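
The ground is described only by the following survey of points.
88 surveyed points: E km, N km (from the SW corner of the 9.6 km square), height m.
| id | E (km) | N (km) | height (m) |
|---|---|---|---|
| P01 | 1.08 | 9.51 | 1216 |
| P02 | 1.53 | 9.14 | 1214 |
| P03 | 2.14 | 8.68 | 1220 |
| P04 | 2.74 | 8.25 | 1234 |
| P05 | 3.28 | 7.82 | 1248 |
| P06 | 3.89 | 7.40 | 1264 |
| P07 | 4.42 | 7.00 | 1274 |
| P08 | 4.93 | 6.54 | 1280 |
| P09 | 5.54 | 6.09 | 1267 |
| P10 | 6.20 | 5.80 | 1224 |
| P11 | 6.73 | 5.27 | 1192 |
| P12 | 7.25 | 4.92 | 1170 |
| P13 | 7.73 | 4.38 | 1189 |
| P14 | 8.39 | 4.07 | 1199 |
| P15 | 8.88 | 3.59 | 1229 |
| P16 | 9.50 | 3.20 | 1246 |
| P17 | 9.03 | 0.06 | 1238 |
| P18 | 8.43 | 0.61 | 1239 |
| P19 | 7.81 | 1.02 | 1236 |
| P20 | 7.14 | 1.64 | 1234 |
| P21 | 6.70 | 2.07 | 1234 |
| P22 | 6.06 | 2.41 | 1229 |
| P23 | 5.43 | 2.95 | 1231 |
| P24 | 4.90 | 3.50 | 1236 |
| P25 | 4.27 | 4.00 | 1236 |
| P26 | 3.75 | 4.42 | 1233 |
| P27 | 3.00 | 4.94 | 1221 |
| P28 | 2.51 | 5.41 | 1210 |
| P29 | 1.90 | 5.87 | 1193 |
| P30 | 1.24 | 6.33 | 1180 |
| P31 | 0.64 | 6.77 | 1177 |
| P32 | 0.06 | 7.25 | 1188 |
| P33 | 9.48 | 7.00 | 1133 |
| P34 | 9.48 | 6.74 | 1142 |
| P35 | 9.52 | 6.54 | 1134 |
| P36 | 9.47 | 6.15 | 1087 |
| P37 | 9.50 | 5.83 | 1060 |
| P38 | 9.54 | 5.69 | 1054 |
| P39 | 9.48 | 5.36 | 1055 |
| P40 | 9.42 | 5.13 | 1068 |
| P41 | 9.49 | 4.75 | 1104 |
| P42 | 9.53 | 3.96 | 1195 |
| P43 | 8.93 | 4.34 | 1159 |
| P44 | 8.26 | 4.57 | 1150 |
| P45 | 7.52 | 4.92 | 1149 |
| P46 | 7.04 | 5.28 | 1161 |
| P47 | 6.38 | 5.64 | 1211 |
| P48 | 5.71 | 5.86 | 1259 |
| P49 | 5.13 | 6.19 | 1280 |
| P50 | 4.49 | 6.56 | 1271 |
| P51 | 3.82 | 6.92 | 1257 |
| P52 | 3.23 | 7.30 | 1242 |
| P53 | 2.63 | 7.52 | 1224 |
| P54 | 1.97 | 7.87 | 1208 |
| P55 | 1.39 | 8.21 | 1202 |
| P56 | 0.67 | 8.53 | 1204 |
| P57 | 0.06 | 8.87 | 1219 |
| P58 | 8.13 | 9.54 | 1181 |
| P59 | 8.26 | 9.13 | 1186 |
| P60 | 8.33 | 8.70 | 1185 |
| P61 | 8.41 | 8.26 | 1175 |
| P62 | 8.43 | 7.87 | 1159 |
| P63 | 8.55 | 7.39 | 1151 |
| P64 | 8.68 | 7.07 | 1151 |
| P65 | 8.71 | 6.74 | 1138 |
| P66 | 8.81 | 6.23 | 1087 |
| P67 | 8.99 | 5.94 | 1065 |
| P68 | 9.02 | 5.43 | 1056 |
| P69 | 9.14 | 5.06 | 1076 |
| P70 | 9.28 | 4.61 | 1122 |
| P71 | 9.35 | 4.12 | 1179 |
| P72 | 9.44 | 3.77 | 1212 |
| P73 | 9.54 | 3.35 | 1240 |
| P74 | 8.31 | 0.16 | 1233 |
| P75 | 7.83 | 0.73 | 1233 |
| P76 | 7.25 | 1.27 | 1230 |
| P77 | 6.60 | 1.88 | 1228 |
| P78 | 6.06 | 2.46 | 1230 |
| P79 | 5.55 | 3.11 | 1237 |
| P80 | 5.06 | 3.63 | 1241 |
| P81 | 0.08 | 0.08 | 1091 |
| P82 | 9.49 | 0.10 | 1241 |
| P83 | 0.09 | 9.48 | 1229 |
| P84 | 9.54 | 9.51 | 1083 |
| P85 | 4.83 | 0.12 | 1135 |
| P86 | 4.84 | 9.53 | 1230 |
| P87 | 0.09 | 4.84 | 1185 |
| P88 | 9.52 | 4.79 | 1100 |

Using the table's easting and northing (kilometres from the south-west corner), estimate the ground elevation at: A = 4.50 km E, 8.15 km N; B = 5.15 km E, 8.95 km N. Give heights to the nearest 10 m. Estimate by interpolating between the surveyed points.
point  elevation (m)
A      1260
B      1240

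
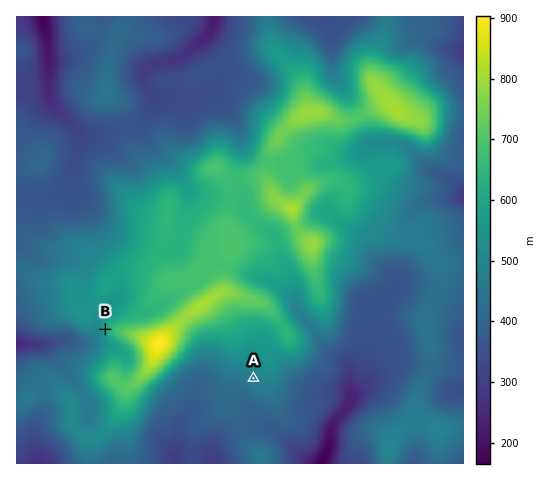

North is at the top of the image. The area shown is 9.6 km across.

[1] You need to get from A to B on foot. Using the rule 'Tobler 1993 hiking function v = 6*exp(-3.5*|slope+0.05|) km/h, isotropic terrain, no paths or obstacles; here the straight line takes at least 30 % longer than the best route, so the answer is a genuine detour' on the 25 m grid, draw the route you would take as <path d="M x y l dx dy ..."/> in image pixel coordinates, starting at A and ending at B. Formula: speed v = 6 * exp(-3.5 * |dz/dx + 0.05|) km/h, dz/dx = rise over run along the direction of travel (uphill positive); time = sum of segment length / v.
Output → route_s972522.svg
<path d="M253 378l-5-11-20-20-5-10-8-8-9-4-21 0-7-4-65 0-4 2-1 2-3 4"/>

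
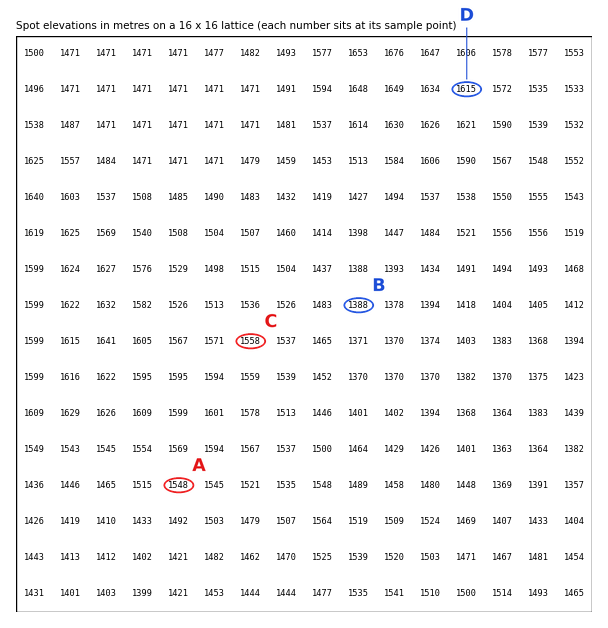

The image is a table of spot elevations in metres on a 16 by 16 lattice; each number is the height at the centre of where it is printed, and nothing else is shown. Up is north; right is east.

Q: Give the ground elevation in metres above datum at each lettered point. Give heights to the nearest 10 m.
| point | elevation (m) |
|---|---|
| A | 1550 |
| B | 1390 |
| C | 1560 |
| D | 1620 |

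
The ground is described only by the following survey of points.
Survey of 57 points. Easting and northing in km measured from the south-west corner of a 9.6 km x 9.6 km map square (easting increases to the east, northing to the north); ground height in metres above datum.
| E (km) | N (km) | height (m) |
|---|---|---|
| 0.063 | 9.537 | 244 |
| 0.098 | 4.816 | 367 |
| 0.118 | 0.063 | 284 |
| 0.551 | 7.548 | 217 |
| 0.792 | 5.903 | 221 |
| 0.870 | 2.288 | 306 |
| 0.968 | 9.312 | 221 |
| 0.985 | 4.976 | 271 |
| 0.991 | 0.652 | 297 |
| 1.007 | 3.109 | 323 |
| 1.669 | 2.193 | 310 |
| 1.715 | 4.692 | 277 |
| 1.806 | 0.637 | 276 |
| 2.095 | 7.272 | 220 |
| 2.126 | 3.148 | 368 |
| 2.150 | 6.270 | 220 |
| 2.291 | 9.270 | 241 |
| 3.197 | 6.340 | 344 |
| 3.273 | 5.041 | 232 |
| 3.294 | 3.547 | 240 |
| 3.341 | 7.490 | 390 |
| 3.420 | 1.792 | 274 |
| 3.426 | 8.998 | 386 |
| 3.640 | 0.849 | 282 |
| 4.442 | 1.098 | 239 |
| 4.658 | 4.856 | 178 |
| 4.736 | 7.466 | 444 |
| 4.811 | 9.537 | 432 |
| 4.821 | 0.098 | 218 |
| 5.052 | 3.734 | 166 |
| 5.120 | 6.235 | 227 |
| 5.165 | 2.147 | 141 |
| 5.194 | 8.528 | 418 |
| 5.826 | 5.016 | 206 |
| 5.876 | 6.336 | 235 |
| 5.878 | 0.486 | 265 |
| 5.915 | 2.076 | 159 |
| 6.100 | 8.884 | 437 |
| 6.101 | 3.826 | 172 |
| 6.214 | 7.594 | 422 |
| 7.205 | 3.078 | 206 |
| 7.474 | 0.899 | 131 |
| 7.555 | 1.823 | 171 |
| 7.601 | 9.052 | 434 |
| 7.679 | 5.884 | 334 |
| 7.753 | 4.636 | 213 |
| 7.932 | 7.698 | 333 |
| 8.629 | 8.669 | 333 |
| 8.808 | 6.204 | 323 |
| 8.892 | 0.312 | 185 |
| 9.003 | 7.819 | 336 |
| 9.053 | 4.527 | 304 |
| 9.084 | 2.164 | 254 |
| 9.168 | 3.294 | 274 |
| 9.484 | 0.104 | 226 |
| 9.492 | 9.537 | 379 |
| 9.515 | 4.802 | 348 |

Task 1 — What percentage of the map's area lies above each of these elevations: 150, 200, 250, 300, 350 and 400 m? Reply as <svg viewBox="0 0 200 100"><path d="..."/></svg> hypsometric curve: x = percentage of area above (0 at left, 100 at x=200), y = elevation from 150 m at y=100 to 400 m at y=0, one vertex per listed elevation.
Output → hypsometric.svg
<svg viewBox="0 0 200 100"><path d="M193 100l-22-20-55-20-46-20-36-20-15-20"/></svg>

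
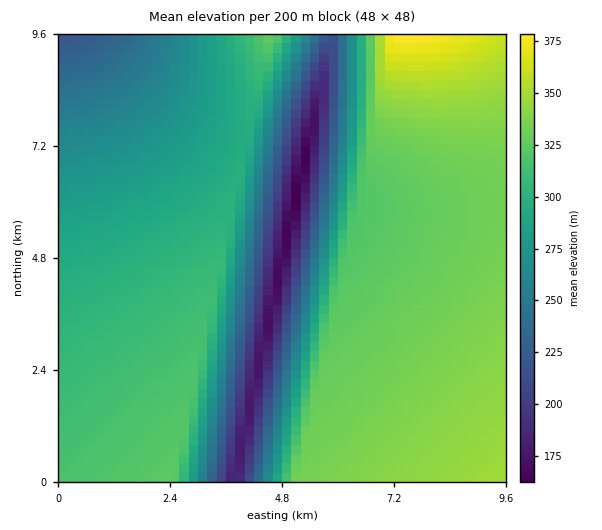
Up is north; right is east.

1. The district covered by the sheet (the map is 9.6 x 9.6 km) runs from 160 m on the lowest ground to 380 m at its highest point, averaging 295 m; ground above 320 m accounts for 35.8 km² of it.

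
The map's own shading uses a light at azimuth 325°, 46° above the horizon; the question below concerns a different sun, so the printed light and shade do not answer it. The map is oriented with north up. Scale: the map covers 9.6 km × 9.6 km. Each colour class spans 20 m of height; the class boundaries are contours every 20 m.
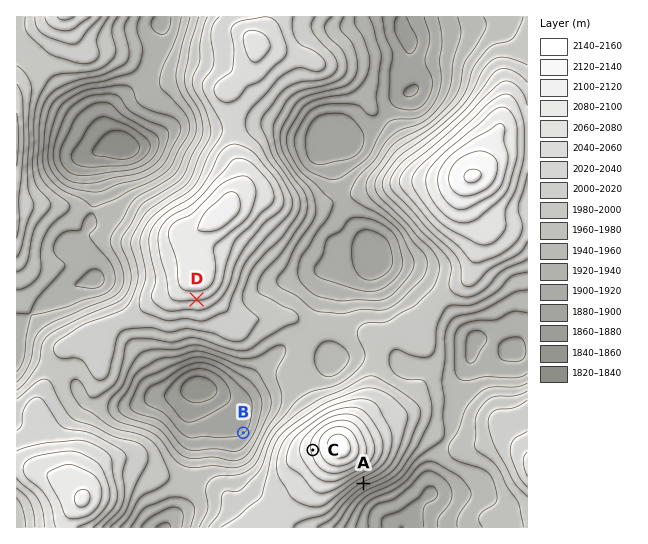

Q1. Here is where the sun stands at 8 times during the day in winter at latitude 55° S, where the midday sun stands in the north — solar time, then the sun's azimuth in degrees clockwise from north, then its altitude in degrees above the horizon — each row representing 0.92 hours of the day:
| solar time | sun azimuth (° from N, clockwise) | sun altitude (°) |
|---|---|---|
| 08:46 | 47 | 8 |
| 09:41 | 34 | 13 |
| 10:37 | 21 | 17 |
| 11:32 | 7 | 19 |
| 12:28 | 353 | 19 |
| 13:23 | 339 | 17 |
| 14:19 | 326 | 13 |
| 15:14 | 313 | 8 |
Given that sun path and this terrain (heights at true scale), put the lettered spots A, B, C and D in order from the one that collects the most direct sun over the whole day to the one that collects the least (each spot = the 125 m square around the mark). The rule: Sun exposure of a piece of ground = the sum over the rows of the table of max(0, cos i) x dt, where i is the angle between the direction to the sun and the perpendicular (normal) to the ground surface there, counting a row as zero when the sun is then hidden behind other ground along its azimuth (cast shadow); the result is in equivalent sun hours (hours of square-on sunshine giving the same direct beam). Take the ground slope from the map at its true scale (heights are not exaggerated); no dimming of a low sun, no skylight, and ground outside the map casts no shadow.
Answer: B > C > D > A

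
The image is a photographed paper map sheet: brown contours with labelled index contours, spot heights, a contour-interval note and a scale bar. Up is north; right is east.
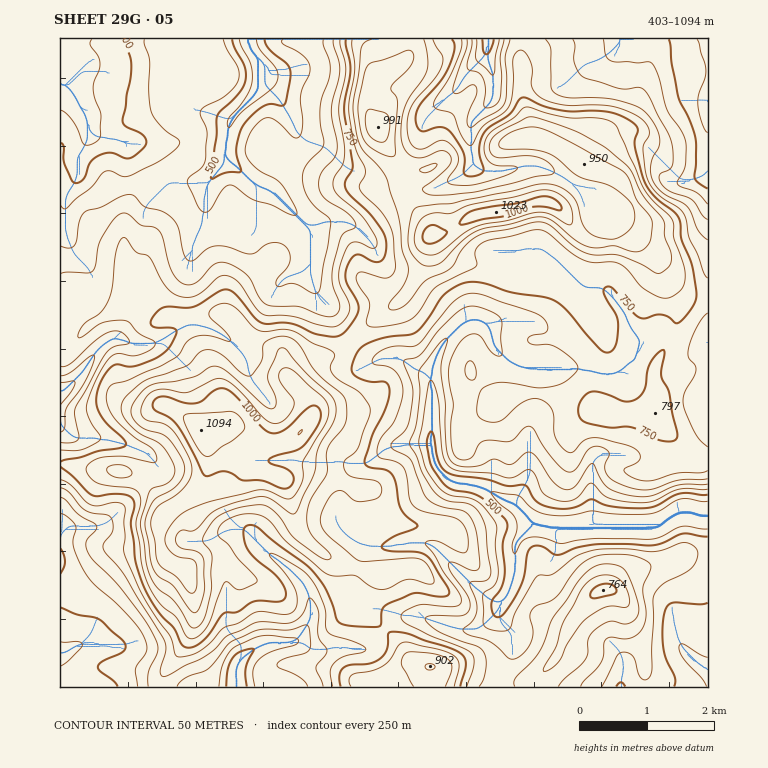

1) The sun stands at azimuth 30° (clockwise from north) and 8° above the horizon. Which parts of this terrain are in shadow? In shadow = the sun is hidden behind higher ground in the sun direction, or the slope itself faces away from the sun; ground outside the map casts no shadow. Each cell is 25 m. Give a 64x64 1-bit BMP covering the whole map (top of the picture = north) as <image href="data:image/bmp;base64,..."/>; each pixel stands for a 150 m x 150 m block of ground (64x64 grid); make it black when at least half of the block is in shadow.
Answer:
<image width="64" height="64" href="data:image/bmp;base64,Qk0+AgAAAAAAAD4AAAAoAAAAQAAAAEAAAAABAAEAAAAAAAACAAATCwAAEwsAAAIAAAAAAAAA////AAAAAAD/+fH4cAAAgP//8eAgAAAA///8wAAAAQD////wAAADgv////8AAAeA//z//gIADwD//P/wfwAPAP/4/+D/AA8A//gf4/4ADgD/+BPn/GAAAP/4B+NxwAAA//AP8COEAAD/wP/AAwAAAP/B/4AHDAAA/8P/AD4P//D/y/4ACA//+P+D/gAAD//+/4v+AAAf////wf4AAD/////4/gAH//////wIAAf///+D/gAAD//+Bwf+AgAPs9+AP/4DAA4z3+B//AAADnOf4P/4AAAOIA7g//AAAA4AAAA+4AQADgAAABgADgAOAAAAgAAOAA4AAADAAAwAHgAAAOAAAAA8AAAAsAAAA/4ACAAbgAAD/zgQAB/gwAP/8DgAD+GAA+//8AAGAQA4z//g8AAAADwP/8/wAAAAPv////AAAAN8////4AAAA/j////gAAAD8f///8AAAAPx////wAAAA/////+AAAAD//H/4AAAAAP/4P/AAAAAA//AP8AAAAAD/4ADgwAAAAf+AAAfAAAAP/44YH4AAAB9//z//AAAAHH/gP/gAAAAYf+Af8AAAAAB/wB/AAAD4AH/AAAAAAHgAf4AAAAAAAAA/AAAAAAAAYD8ADAAAAAAAHwAOAAAAAAcfAA4AAAAAB58ADgAAAAAH3wAOAAAAYAffAAQAAAAABg4ABAAAA=="/>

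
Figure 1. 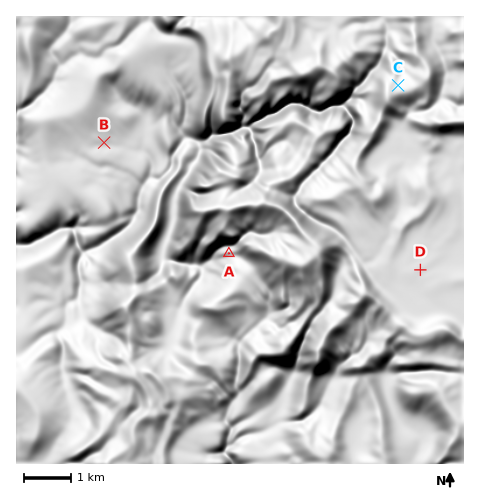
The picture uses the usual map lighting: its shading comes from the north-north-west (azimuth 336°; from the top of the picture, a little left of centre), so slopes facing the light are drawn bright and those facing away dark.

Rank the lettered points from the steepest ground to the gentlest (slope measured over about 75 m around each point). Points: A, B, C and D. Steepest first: A C B D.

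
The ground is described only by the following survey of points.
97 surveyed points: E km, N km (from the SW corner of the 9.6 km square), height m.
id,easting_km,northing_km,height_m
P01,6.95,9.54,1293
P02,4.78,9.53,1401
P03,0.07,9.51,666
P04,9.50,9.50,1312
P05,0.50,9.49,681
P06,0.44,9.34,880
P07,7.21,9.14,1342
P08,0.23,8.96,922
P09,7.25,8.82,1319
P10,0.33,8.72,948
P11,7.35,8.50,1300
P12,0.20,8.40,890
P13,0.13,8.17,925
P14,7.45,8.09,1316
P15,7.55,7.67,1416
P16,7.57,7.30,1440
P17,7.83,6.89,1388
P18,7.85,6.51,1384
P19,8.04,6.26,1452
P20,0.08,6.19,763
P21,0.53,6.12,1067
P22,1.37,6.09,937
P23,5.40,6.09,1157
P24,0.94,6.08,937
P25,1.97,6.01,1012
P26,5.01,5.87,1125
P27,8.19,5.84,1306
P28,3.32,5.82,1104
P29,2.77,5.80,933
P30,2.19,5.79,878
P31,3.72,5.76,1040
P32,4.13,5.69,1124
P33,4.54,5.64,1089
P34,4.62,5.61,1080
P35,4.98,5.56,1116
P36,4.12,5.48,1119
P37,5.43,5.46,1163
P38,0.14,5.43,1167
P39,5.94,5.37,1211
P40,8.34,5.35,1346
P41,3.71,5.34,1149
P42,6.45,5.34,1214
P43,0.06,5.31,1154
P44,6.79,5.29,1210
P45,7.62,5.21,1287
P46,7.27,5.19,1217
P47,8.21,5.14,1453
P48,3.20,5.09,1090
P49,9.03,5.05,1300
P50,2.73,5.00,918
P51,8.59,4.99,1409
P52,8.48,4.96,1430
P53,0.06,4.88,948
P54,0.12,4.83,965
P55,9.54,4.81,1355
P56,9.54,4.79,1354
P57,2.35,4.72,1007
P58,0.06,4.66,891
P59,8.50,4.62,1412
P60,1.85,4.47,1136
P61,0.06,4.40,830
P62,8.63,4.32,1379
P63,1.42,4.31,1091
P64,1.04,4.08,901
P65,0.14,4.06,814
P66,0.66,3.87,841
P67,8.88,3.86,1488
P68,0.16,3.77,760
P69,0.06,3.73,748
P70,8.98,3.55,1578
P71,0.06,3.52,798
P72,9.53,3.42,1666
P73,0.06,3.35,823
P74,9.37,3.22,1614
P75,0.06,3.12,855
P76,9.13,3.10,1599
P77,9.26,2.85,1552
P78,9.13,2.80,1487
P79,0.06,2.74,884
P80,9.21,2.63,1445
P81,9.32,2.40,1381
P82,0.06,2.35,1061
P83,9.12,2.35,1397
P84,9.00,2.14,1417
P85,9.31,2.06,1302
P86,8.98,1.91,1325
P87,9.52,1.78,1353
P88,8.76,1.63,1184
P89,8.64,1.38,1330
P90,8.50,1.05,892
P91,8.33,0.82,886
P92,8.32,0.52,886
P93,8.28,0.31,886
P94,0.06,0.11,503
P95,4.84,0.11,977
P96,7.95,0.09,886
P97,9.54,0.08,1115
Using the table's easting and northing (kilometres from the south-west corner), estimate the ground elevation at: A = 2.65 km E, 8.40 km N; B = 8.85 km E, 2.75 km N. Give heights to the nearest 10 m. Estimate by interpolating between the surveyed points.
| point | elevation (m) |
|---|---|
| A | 1020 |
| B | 1460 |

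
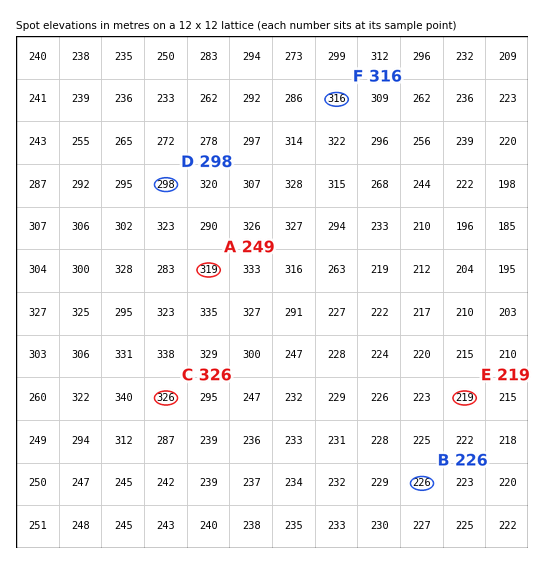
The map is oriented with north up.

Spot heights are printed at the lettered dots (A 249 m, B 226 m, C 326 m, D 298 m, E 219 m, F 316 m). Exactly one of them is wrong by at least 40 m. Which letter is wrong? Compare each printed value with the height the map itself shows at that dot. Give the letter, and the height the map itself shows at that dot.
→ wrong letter A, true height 319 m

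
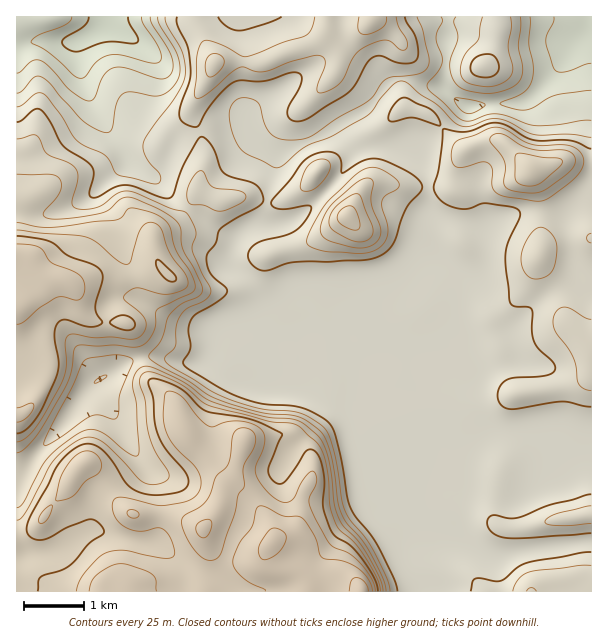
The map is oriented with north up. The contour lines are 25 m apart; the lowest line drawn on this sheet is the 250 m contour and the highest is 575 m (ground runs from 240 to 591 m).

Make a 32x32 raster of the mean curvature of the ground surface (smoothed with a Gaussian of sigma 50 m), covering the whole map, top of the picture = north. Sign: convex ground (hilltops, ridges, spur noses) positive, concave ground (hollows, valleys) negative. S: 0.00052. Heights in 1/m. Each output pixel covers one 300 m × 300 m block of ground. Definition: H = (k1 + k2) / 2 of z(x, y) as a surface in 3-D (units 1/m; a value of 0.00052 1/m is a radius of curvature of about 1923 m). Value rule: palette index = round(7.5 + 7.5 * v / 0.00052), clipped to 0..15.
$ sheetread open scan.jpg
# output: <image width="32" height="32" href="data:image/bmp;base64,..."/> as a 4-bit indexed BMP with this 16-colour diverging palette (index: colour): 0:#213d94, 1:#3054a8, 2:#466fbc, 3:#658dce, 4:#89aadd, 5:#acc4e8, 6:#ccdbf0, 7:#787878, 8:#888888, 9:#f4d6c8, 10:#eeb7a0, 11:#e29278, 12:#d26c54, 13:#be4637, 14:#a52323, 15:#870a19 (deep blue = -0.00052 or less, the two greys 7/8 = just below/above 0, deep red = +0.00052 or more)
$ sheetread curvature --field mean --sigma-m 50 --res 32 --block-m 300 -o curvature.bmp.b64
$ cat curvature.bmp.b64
<image width="32" height="32" href="data:image/bmp;base64,Qk12AgAAAAAAAHYAAAAoAAAAIAAAACAAAAABAAQAAAAAAAACAAATCwAAEwsAABAAAAAAAAAAlD0hAKhUMAC8b0YAzo1lAN2qiQDoxKwA8NvMAHh4eACIiIgAyNb0AKC37gB4kuIAVGzSADdGvgAjI6UAGQqHAHh4yJl2hmZnhq80d3mI2YhnZZuoZXeKiHnsBoiHVXiaVmZmRFa2aqen5Sd3dmZDI4xmVYdq5le7qHFnd3e7u5c/hmr7qZppeIoFd3d3lmm9GshpZWR6ekjKB3d4d4dlRjbbiWM0iaQ2+hd4d3eYd3dSr/g1epa3Vfcnd3d3iHd3oBmTR7x2/YvkV3iHd3d3d/YEdFjMjf3PZGiIh3d2ZmavM3dX34YAATZ3iHiHe5dobLJFn/oSRnd4d4h3d3u6mnjkUkkAR3d3eHeHd3d2VFl5kmVleGeHd4h3d3d3h3iJd2jL+nVXd3d3d3d3d4Z5mbdqeaZiNXd4h3d4iHeIaKeJi3VHvMmHd3d3d4h3eIZ2eLupef9EZ2VmZnd4d2eYZ5pmdmvFJXy4dkRWd3hny1fcqYdthHdoiam/lXeoZ6tqMVm4jrdXRVNu/XZ3dmWIWIdRK/o3jLeYCPc3VpdTNVeKtzVxO5m4a8Cdm4mmndlVeLuVNli1VlX7K6ZWljj91pd2hnpnpmdkWGRGZet+y/iKdmaIh5Z3d1SKhlir/RJFe4dYh4t1Z4yVRKrOIFJHZ1x2aZdctEVXyXZcgxMzR5hrdIuoJvlZUn2WRFKe7HVna2WKgwfunNlYlWvGbsp2Z1QkZjFqplaKmYhfg0aYVWeryGZp63V2ZXpex2Z4vGeH"/>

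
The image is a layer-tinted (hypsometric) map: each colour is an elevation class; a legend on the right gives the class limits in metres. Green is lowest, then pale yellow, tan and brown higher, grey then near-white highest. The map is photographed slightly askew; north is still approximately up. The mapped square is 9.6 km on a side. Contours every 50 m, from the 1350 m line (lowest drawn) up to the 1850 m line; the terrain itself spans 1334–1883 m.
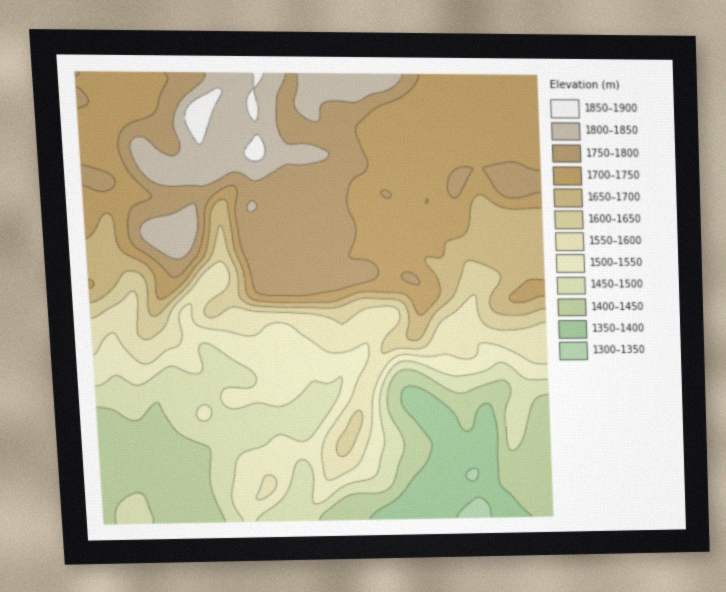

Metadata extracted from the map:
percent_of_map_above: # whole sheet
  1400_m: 95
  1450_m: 84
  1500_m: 73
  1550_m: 62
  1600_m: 54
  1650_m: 49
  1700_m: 42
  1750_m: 23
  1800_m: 8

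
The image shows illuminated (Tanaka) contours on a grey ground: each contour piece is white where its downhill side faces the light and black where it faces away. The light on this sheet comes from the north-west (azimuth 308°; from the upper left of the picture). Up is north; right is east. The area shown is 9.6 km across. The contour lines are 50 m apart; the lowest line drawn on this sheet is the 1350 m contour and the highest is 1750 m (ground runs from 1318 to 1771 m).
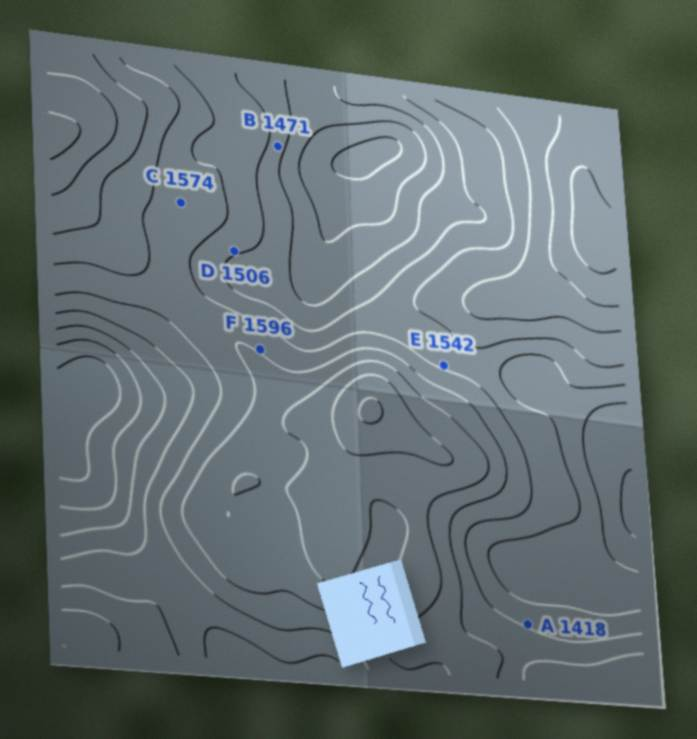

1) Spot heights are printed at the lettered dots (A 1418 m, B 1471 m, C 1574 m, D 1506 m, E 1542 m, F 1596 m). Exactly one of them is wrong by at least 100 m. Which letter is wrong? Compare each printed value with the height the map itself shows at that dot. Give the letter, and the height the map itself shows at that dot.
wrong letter A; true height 1543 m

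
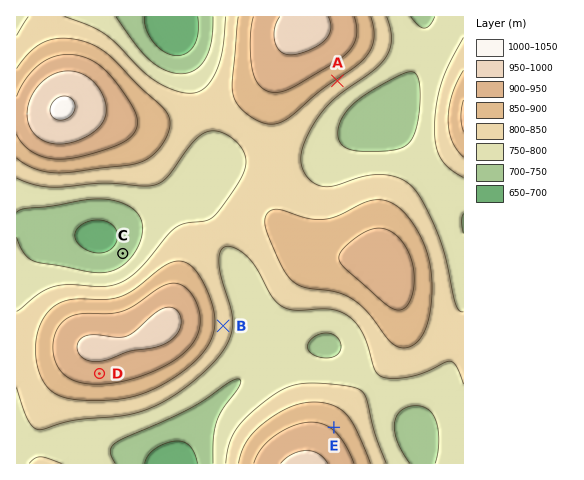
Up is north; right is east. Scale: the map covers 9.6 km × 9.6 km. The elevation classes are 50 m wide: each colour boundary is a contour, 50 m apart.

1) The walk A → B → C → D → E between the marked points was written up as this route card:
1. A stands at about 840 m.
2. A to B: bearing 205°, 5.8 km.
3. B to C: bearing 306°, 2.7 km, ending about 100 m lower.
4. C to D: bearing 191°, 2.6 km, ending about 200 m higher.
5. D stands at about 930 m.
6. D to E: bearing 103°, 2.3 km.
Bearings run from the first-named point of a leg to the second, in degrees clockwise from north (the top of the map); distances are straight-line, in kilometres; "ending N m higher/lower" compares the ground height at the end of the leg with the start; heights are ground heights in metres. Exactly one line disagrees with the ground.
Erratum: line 6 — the distance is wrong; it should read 5.2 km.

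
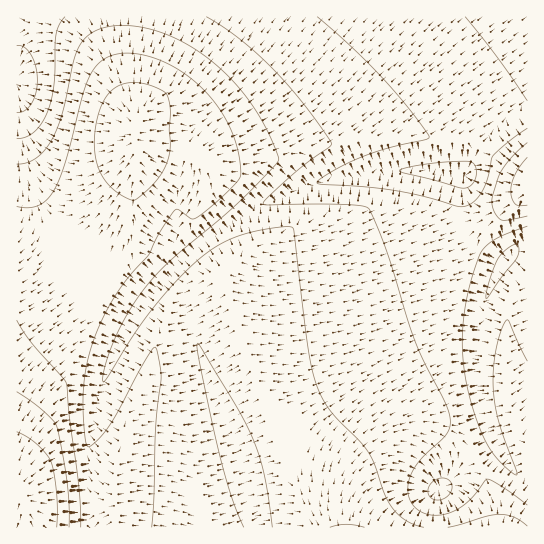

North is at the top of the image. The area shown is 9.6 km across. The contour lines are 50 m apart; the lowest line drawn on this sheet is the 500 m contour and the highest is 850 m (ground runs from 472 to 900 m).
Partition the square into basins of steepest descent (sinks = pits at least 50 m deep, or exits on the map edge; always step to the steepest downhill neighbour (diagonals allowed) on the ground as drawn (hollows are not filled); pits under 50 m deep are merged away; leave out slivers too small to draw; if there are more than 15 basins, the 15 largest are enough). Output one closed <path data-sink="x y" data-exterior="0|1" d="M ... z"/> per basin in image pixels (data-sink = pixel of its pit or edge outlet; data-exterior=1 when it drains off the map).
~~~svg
<path data-sink="463 177" data-exterior="0" d="M430 136l-55 0-33 4-47 11-34 10-26 4-25-1-27-16-33-3-12-2-3-3 0 29-4 14-32 54-15 18-22 22-21 16-25 14 0 220 301 1-22-43-40-104-22-63-10-47 4 0 28 8 43 0 43-8 56-18 70-26 35-18 26-18 0-13-2-2-19-9-26-22-11-4z"/><path data-sink="505 261" data-exterior="0" d="M527 192l-25 17-35 18-70 26-56 18-43 8-43 0-28-8-4 0 10 47 22 63 44 113 13 27 6 7 19-1-2-12 1-25 4-13 9-16 25-22 13-7 26-7 26 2 18 8 15 20 21 38 6 18-2 16 31 0z"/><path data-sink="527 17" data-exterior="1" d="M527 16l-404 0 1 50 4 25 8 27-1 21 3 4 12 2 33 3 27 16 25 1 26-4 34-10 47-11 33-4 55 0 48 8 29 23 20 10z"/><path data-sink="18 83" data-exterior="0" d="M122 16l-106 1 1 290 38-24 29-28 28-38 19-34 4-14 1-51-11-41z"/>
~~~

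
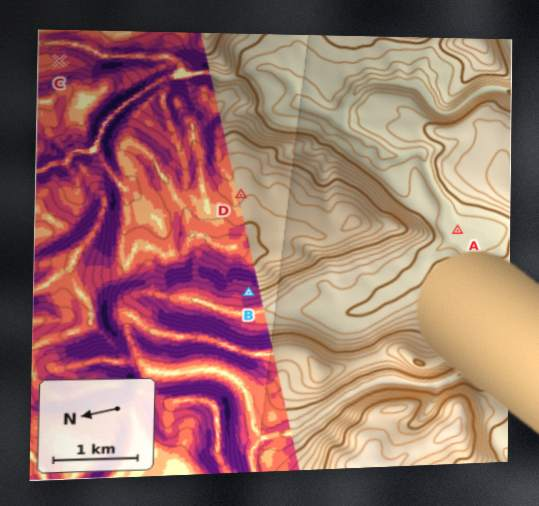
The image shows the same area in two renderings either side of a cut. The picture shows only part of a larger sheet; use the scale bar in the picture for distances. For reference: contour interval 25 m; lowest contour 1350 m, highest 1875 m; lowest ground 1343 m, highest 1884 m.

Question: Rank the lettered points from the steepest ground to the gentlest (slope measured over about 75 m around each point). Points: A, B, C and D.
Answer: B C D A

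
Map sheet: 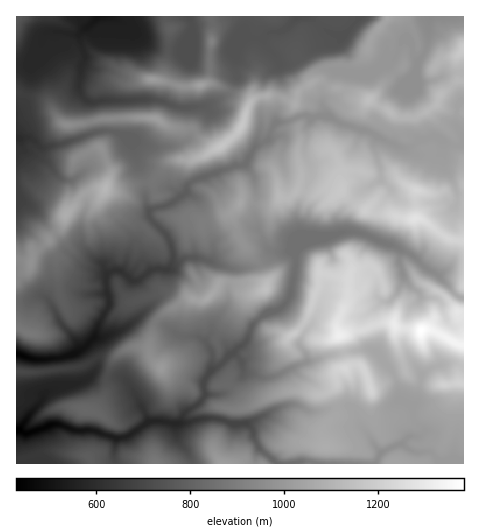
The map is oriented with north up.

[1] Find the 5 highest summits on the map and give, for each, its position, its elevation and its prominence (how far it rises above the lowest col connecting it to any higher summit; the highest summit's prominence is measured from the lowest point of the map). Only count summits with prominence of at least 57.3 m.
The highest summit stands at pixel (421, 330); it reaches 1382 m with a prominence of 953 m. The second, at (339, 336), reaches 1322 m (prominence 82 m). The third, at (414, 218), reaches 1278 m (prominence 213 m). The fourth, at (344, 368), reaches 1232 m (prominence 112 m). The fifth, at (242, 126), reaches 1178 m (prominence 150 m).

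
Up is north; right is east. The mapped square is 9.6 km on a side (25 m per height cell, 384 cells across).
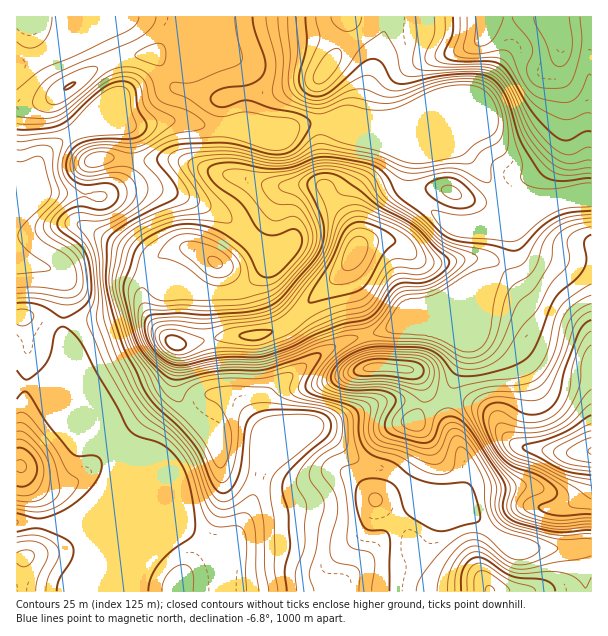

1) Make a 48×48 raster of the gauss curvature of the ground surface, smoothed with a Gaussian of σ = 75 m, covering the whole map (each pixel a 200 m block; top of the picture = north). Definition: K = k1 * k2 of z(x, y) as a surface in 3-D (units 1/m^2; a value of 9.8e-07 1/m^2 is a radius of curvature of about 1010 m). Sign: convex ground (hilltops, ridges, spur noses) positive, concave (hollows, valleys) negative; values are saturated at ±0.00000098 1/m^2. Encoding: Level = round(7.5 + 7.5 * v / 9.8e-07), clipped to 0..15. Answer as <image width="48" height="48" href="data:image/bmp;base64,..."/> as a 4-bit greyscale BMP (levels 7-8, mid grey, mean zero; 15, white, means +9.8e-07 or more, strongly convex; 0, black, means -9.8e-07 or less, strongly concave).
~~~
<image width="48" height="48" href="data:image/bmp;base64,Qk32BAAAAAAAAHYAAAAoAAAAMAAAADAAAAABAAQAAAAAAIAEAAATCwAAEwsAABAAAAAAAAAAAAAAABEREQAiIiIAMzMzAERERABVVVUAZmZmAHd3dwCIiIgAmZmZAKqqqgC7u7sAzMzMAN3d3QDu7u4A////AHeIiIiHd4iHd4iId3eIeIh3d3iahHh3d3d4h3iHd4iHeHd4iId4iHd3d3m6dnd3d4iHd3iHd3iHeIeIeHd3h3d3d3ionKd3d5qHd3iHd3d3eIh3eHd4h3iHd3d2malWeIh3d3iId3h3eIh4eIeHh3eId3dld5hUe2R4d4iIiIiHZ4h3d3d3d3d4iHdzJoiIiHVnd3iIiIiGZ3d3d3iHeId4iHiFfcqpdYiHd3d4iIiHeHd4d4iIiYiId4h2i8l3d5h3d3d4iIiHiXd3h3h3iYd3d4iJc1iHZ5l3d3d4iIiImXd3d3iHd3d3d3eZUWqGZ7qHd3d4iIiXiHd3d4mId3iHd3iHZneKmKl3iHd3iImGiHiHh3iGVXiHZoqHv5R6mYh3iHd3eJh2iYiIiIhmZ4eId7uIu3V4iXeIeId3d4d3iHiYiJuHeKmsp6hoZoiId2eIiIh3d3d3d2eYiL2Xd4m6ZVNpeJmYdmeIiIiHd4d4d3d3d4mGVXdUZjRql3iId2eIh4h3eIZ5h3d3VVZ3Z6hTVlZoh3d4d3eHd3d3dyBqmIdndlR8uHd4ZVd3eId3d3d3d3d4dRNomYZWmHZ//4bPtUZ3eIh3iIh3iHd2Z8+mZ3iHdnZHzrecpnmXd4iIiXiIiId1ff+ERXvIh4hUM2h2VYmod3iIeHeId3d3nvtlR5qnqWd5MHp2Z3iId4d3eJh3dmd3Z5h3eIdkd2d3dGmHd4iId3d3iLl2ZVZ2JId4h4iHVnd3mnmId3h3d3d3eIh3iGaHSJd4d5iJd3d4morXV3d3eHd3d3d4q4iZaIeHZmZ5iId4iHZ4dniHeHd3d4eImoeHd4iHmXabh3Z4iHVruHeHd4d3h4iIqXZ3iHd4u4eIiYZpmHaKl2Rnd3d3h3d4mGZ4mHiHmHaHi7h6uHaaZVVodmeIiHZndUV4iIqoh3d3i7h6uWe6erl3iXeIiHZpt0V4iIiHZ3d4iZZHqYmneqh3iIeJmId4qXmHd3d2Z4d3eIZFd3d1V3d3eHdmeIiXRJyXd3h2Z4d3d3dWVXmHaKl2d3d2eIiYMnuXd4iHeHd4dIp3dol2erl2d3d3iXh2Z3h3eIh4mYZWU7+oiXVVeqd3d3dneHh2n/hFZ3d4mpdmd4qYiHeJh2V4h3d4hniWbf1TR4h3iIec2UR4dmiIh4iId3eJhmiEE3d4h3d4dmeJuUR4h3eIiId3ZXiIh4d1R3ebllZ3Z3h4mVV4h3d4iHeKhniIh4eIZ4iIdmeHZ4h3mUR4d3d3iIiJp3d3d3aKiIiHeId3mXd3Z2V5h3Z3iIiKp3d3d3eKmIrKiJh3iHd2V8t3d3h4mYi9l4iId3d4mnepdnh3eHd3aNyHd3iGeavKd5mId3d3iGRWZneId4iIeJmHd3iGVnh1Noh4eHd4h3dniHiIiIiIh3iHd3d3Z4mEJXd4h3d3iId3iHd4iIeId3d3d3d3d3m4Z4h4h4h3eHeIh3d3d3d3d3d3h3d4iIeId4iIh4iHeHeIh3d4h3d3eIiIh3iHiId4d3iHiA=="/>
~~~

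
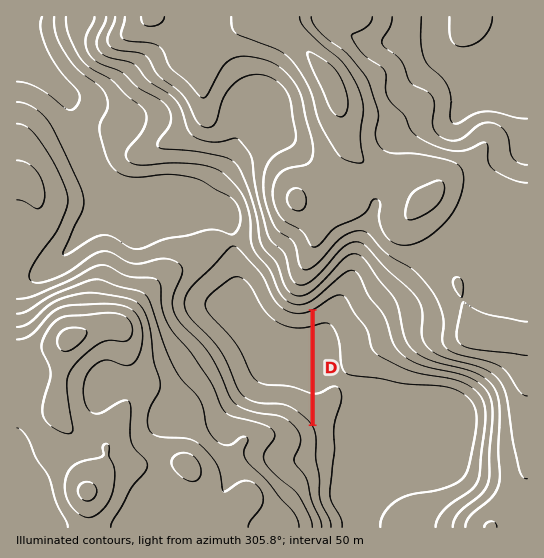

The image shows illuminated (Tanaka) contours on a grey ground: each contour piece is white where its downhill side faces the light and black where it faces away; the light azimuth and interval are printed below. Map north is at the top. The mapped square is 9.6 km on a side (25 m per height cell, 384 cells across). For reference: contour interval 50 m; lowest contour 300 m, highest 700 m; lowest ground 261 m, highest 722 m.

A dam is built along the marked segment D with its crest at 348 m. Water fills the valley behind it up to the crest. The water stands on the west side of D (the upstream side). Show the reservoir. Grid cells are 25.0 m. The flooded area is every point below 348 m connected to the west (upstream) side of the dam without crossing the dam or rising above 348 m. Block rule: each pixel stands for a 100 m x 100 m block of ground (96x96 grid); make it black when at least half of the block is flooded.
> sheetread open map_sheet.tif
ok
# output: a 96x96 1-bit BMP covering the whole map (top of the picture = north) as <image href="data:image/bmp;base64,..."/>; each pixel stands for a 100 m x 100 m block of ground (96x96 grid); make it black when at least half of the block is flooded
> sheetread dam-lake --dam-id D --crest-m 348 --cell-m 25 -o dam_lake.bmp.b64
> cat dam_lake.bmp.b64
<image width="96" height="96" href="data:image/bmp;base64,Qk2+BAAAAAAAAD4AAAAoAAAAYAAAAGAAAAABAAEAAAAAAIAEAAATCwAAEwsAAAIAAAAAAAAA////AAAAAAAAAAAAAAAAAAAAAAAAAAAAAAAAAAAAAAAAAAAAAAAAAAAAAAAAAAAAAAAAAAAAAAAAAAAAAAAAAAAAAAAAAAAAAAAAAAAAAAAAAAAAAAAAAAAAAAAAAAAAAAAAAAAAAAAAAAAAAAAAAAAAAAAAAAAAAAAAAAAAAAAAAAAAAAAAAAAAAAAAAAAAAAAAAAAAAAAAAAAAAAAAAAAAAAAAAAAAAAAAAAAAAAAAAAAAAAAAAAAAAAAAAAAAAAAAAAAAAAAAAAAAAAAAAAAAAAAAAAAAAAAAAAAAAAAAAAAAAAAAAAAAAAAAAAAAAAAAAAAAAAAAAAAAAAAAAAAAAAAAAAAAAAAGAAAAAAAAAAAAAAAOAAAAAAAAAAAAAAP+AAAAAAAAAAAAAB/+AAAAAAAAAAAAAD/+AAAAAAAAAAAAAH/+AAAAAAAAAAAAAH/+AAAAAAAAAAAAAH/+AAAAAAAAAAAAAP/+AAAAAAAAAAAAAP/+AAAAAAAAAAAAAf/+AAAAAAAAAAAAAf/+AAAAAAAAAAAAA//+AAAAAAAAAAAAB//+AAAAAAAAAAAAB//+AAAAAAAAAAAAD//+AAAAAAAAAAAAH//+AAAAAAAAAAAAP//+AAAAAAAAAAAAf//+AAAAAAAAAAAA///gAAAAAAAAAAAA///AAAAAAAAAAAAA//+AAAAAAAAAAAAA//8AAAAAAAAAAAAA//4AAAAAAAAAAAAAf/4AAAAAAAAAAAAAP/4AAAAAAAAAAAAAH/wAAAAAAAAAAAAAD/gAAAAAAAAAAAAAB/AAAAAAAAAAAAAAA+AAAAAAAAAAAAAAAcAAAAAAAAAAAAAAAAAAAAAAAAAAAAAAAAAAAAAAAAAAAAAAAAAAAAAAAAAAAAAAAAAAAAAAAAAAAAAAAAAAAAAAAAAAAAAAAAAAAAAAAAAAAAAAAAAAAAAAAAAAAAAAAAAAAAAAAAAAAAAAAAAAAAAAAAAAAAAAAAAAAAAAAAAAAAAAAAAAAAAAAAAAAAAAAAAAAAAAAAAAAAAAAAAAAAAAAAAAAAAAAAAAAAAAAAAAAAAAAAAAAAAAAAAAAAAAAAAAAAAAAAAAAAAAAAAAAAAAAAAAAAAAAAAAAAAAAAAAAAAAAAAAAAAAAAAAAAAAAAAAAAAAAAAAAAAAAAAAAAAAAAAAAAAAAAAAAAAAAAAAAAAAAAAAAAAAAAAAAAAAAAAAAAAAAAAAAAAAAAAAAAAAAAAAAAAAAAAAAAAAAAAAAAAAAAAAAAAAAAAAAAAAAAAAAAAAAAAAAAAAAAAAAAAAAAAAAAAAAAAAAAAAAAAAAAAAAAAAAAAAAAAAAAAAAAAAAAAAAAAAAAAAAAAAAAAAAAAAAAAAAAAAAAAAAAAAAAAAAAAAAAAAAAAAAAAAAAAAAAAAAAAAAAAAAAAAAAAAAAAAAAAAAAAAAAAAAAAAAAAAAAAAAAAAAAAAAAAAAAAAAAAAAAAAAAAAAAAAAAAAAAAAAAAAAAAAAAAAAAAAAAAAAAAAAAAAAAAAAAAAAAAAAAAAAAA="/>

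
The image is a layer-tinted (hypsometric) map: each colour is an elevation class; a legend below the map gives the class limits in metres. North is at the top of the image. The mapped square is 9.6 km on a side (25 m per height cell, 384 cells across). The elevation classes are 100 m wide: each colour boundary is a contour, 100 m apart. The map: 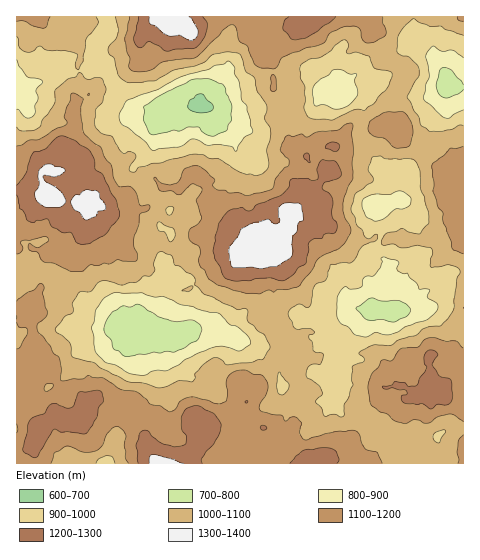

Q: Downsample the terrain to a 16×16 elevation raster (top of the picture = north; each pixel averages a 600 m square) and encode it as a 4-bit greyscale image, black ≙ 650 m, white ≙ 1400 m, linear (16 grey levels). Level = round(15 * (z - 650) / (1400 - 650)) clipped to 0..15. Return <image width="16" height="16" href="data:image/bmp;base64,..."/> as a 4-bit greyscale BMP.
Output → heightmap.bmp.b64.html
<image width="16" height="16" href="data:image/bmp;base64,Qk32AAAAAAAAAHYAAAAoAAAAEAAAABAAAAABAAQAAAAAAIAAAAATCwAAEwsAABAAAAAAAAAAAAAAABEREQAiIiIAMzMzAERERABVVVUAZmZmAHd3dwCIiIgAmZmZAKqqqgC7u7sAzMzMAN3d3QDu7u4A////ALmYvMqru5iIu8mqyqmIiZiquoiZqHabu6mFRWeIdoq6mFMiNWh2ZomoYzRWiHUzR4iHdoq6hlRWmqmHnO24Zniry5ec3cpmec3bmJqsymV6zcl4mHm7h4qbp1RVaaqJiFiGMhNodol1V4dkJHhkZ2Nmd6mGmYZ3ZIh3vcmruZhn"/>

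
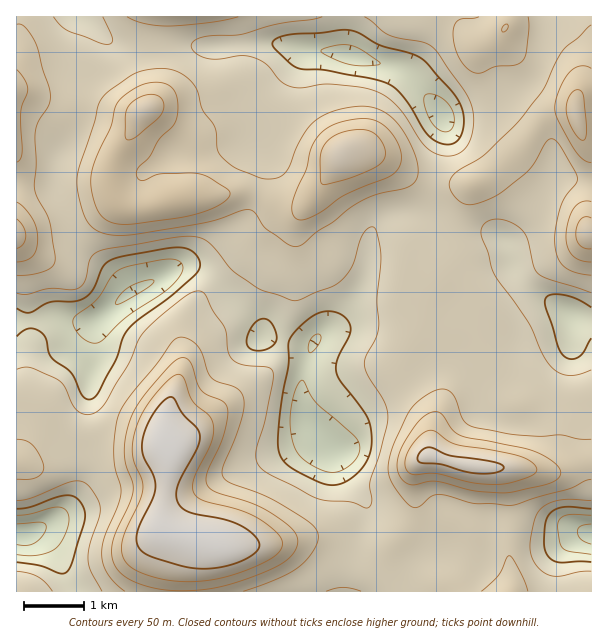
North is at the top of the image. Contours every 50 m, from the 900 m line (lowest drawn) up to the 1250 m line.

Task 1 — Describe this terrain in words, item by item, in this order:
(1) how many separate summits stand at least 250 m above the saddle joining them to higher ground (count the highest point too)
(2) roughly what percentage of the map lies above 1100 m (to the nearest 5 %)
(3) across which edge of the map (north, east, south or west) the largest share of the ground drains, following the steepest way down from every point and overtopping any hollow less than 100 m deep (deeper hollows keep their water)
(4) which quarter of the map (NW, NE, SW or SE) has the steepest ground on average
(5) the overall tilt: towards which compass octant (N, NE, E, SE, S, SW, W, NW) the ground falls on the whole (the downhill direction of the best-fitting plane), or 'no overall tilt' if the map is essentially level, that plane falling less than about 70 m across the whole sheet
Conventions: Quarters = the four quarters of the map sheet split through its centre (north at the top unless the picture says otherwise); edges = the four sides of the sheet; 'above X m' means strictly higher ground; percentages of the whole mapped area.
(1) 1 summit rises at least 250 m above its surroundings.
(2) About 30 % of the map lies above 1100 m.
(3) Drainage is mainly to the west: more ground falls towards that edge than towards any other.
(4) Slopes are steepest in the south-west quarter.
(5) There is no overall tilt: the best-fitting plane is nearly level.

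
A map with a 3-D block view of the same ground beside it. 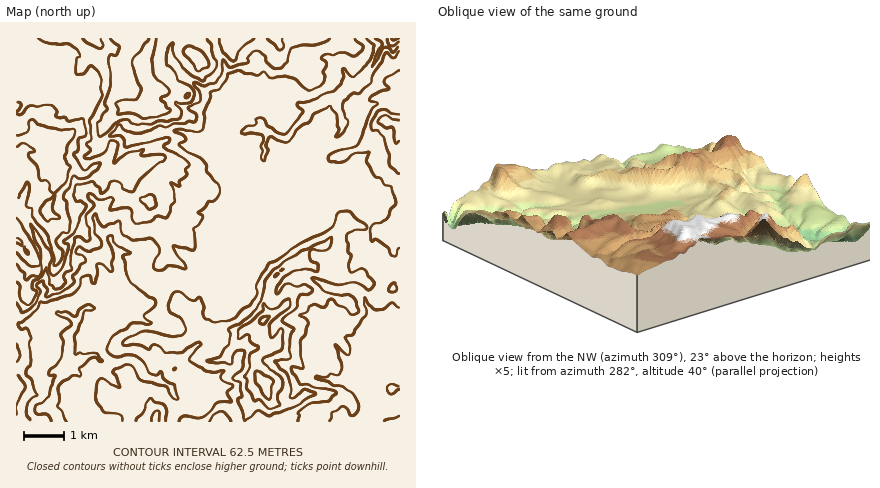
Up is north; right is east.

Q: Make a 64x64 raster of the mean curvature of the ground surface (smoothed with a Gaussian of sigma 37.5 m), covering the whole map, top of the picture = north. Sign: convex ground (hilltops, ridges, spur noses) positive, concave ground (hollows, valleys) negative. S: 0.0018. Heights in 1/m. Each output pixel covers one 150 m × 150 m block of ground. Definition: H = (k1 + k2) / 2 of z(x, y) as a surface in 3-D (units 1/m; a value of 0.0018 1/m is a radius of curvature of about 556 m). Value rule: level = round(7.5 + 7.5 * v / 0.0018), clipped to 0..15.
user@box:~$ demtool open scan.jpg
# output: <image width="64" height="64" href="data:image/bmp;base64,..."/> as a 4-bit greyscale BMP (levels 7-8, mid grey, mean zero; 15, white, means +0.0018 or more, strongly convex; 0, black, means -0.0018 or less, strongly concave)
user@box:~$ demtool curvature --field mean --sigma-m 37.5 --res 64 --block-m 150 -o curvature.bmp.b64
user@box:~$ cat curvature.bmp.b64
<image width="64" height="64" href="data:image/bmp;base64,Qk12CAAAAAAAAHYAAAAoAAAAQAAAAEAAAAABAAQAAAAAAAAIAAATCwAAEwsAABAAAAAAAAAAAAAAABEREQAiIiIAMzMzAERERABVVVUAZmZmAHd3dwCIiIgAmZmZAKqqqgC7u7sAzMzMAN3d3QDu7u4A////ALqq30OHiYZmZnm5z0V966mHdmmURGRXmGVnhndkZmRDxjJnBpmXeIh3d1Wvh1dmaJh4VdZHk0NFnMlWWbiJqri4ZBHKmoZnmYiGZ3u3dUVnmZg3+yft3ZQiM3dHuGZmhqd3kyeqdoiZmHeIhnZmdWiak3xbO/ho/WV4pVynd2iWmJzaCrpXiIiHaImphlmnV6dJxFiOpVQt//2723dnaKbKhZkN2kaIiYV4iYmlaJlVZFUpx42Wizjoebt2dndp2dqFajO8R5iZVomIZDVleYVGZjNqzryYZHNmM1Zml3iop3ZosVtImoR5mXNFW6ZXt1Wu/snJrKhxIiVVZWmWdoejRnZ6RXmKSru7Y7o82VNodhAibLeJhRfFqW2Find3d6eXd4ZlZ6pXVacmqjmrhWibe1NbplMBnGeju2WYd3eJuIh3mUlDZCNBEVe6MjN7/t69RI+QA2vHaUfHSYd3d3m4h3eKSZlUrNqHaLV5qCTXM49SSNzaymV3W7Vqd3eGebdVd4pHl4iIrLmJdqu7kkRVStYzSa6nZXeKc6h3eIZ6t3mImUeYl3d63KiKqIipWFZU53u4S6ZVh6lHp2aJdnqbh4l3OJiqmIh4q7qHdnvNt0N/Rps51lZ4pkt1d4h1iVl0d3h0mGh4ZmipiHd1SZaM27/aiyX8xmmEiVp3aJaYMzZnmbZYdmZmiFEiJEWNdXV1ZX3uQCKKl0aoWYdVdlWKRnV3V1mXiHd1WruYd8tlhlRXR8/5MBRWaJhZl3R3WC5lZVZ5Znd3ZmeIeJmJyIZ3dlhUWK/4eIV5hljtVndKLNgVVWd3Z2d3ZlVVaKt3qGeHZnOeIv+VVoh4e+QnuUk981xDV3doeHl3d2Vnm3Wod4h2dU9SjJJXl3ndw1mpWE/9D8Z3dXhoaId4iIiIZZd3iHdkL4J62rupl2MgqZmqDIAH77mEqlhYh4mZiIdnl3d3d2dcwllr+VI1Q1nIdrldYwrbykKqV2WJqGZnh2mHh3d3d2j2FWZhFqq6qpiGhyl/BsI0Y3s5k3uViHZmineHd3d2Zd+EEBW7iIeJeHeGOY9V+Z6VtjyjnFeZh3ioaHeHd3ZlbPt5nbdnh2iHd2gpv3D8VmuCilKsOZmYmoZ4d4d3d3dkn/2op2aIZ4d3azz8MN9kmCebV8c3mImXZod3h3d3d2RGymVVd2h3dnd5T8oC/9QEh6ojNHVmimRYh3d3d3eIdkVbuImHh4d3hqerpgzkyQuJxEmKh2eXR6p3eId3d4h3Z2ac3aZod4h3h8qQLaAxDbyQanl3aJWMuGZ3d3d3iHd3hkV851ZmiGiXqWB69fhvgARamHeJZrqWZnd3eHd3d3eIdTS8ZWZ4mZi4Bpx25ojAuDeYd3dYp2Z3d3d3h3eHd3iIdEqoioiXmKUZuXy5ljHmdZmodXl1a6h3d3d3d4h3d4iGWbuYZ3d7kHrarGmjIfl2aKuVqGeqh2eId3d3iHeIiHZpmnZndXs4aMtcVPywXJdmWKunaYN3d3eHd4d5iIh3d3iHZndmineWm3ajqqMFqYeq2VeIVqd4d3eHd3mZh3d3d3d3d2dohJd3xVVpC9NnV6m5mIValZmIiHd3eImXd3d3d3d3d2qVaWiqVTFX9kmZVph5Z7lnuYd4iHd3iId3d3d3d3d3e6ZYh5uyRUjIJulEZpZ5dYqIiIiJd3eJd4d3d3d3eGdppVeWesGrWJl4vnVmZoiJqnZnd3iGh3iHiHd3d3d4Z4mFWZidlNvJWNlI11ZoeIZVd2d3d3eYd4d3eHd3d3iHW4V3u6udk82Da2WflFZ4irl2d4iId3d3iId5iYh3d5p8hJuneUtxnOcbtkn+t6upl3d4iIh2iId3h3qYiGeIiJuGxlWIdDQTv1HchGvsyHdmd3iHiHWIeHeIWaqYdmZle4NHh4qFraAO8jrdcSN1RWeImYiIhJmJl3hWmZmZdXablqmHindQIQv6Q0jf2CR4dndkiYmEu2jJd4RYh3iGZqqrianO/EvFcFsAAAJt7GNXd4hHq8SSILuYeWN4Z6ZlqUZ8yqat3VH3AHnHYgAAR6h4iZVFRTnUHJmHmEl2uVhKRrtldVa7Mf9QuZd2akh7pnd4iXlnqZsjmKiHF4ZdrJxZyFVWZokgj9Ulipl5rn2nd3eJh1eIibIZurZGhkn/2TWpdod2euCHrcqs3t7smoVneIdomIeIrDes1EtmRrtDpoeZmIhoxAaJu7uJqFEAV2h3domId4iFMDfg24pjZDmHd3d1aYesDrqnenZlCum4dneIeIh4iGaaMEK6mbhVmmZ3dWdYhp4IlmVZl4l7/6RVd4h3d3iHWJmHUhvGqruGiHd3iWeGrSWmdlequpj6Imdmd3d3eHZnqYm5MFWoVViJh4iJd4acRLdmerp2alBMiVZmd3Z3VWi6mJqCMWaKq3iIiIh1d5pFtnaMlmiwCue4lFVWhIdmaamZnIWwa5iJd4iIiIdmqTWmh5xka0GM2LlzVHiTqYiZh3d4GdkEyXh3iHmHiFamSZaJi3d3GKir3Qi4vWfLiamYm2RJvZCNmnh3iYiIdmZbd3mrd4M5iLyYDed1KIyFiFRVSWiaog9qiHiIeIioV2hoh3y2g3u8yXBu1WVYaqU0WHWHd4m6DyeImYeImVSKpVZnaseEeLl5ccjXR3Rp5WZ4iIaKq95zAGZmVWZlaphnmHdWqHZYdFY2hn6pmbp3yZqrqIh1UjL6"/>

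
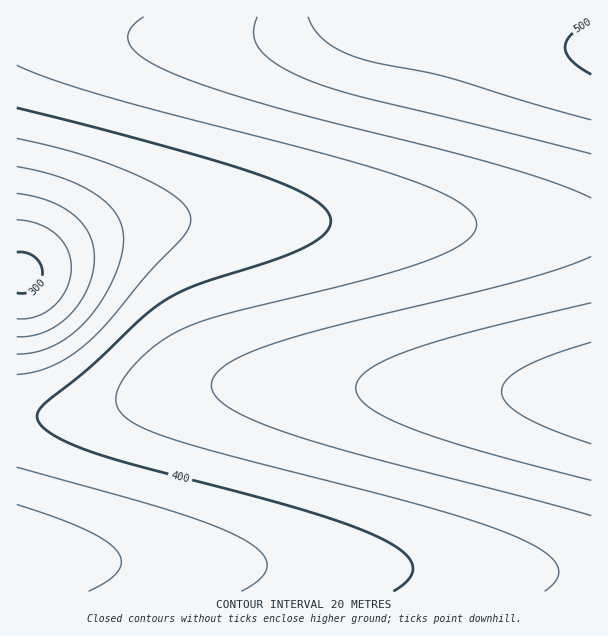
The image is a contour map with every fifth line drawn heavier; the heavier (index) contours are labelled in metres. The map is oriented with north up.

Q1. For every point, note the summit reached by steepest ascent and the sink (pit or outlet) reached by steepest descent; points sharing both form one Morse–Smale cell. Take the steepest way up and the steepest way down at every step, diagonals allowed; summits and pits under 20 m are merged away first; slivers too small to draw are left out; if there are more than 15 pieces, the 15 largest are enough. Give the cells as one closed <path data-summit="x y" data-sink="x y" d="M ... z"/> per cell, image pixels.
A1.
<path data-summit="591 48" data-sink="21 273" d="M591 16l-574 0-1 256 5 2 27-16 48-23 30-9 36-6 71-2 358 10z"/><path data-summit="591 393" data-sink="17 560" d="M263 385l-47 0-34 3-104 26-25 2-36 0-1 142 2 2 522 12 52 0-1-180z"/><path data-summit="591 393" data-sink="21 273" d="M233 218l-71 2-36 6-45 15-60 33-4-2-1 144 37 0 25-2 87-23 51-6 314 7 62 0-1-164z"/><path data-summit="591 48" data-sink="17 560" d="M17 559l0 33 575-1-1-19z"/>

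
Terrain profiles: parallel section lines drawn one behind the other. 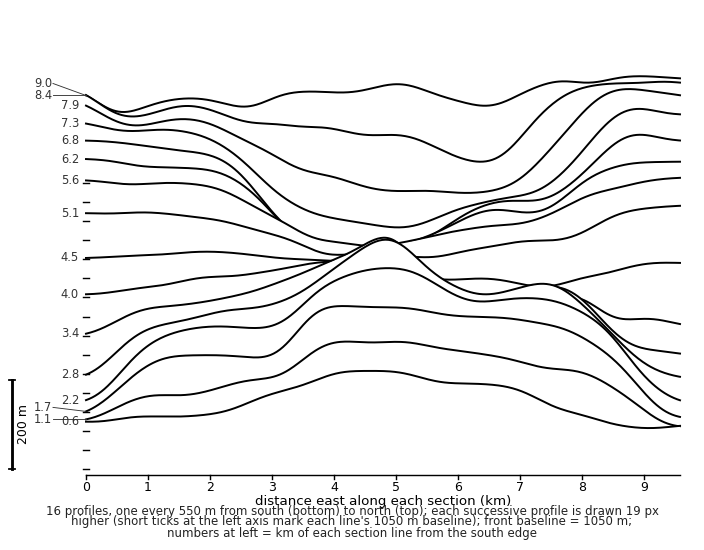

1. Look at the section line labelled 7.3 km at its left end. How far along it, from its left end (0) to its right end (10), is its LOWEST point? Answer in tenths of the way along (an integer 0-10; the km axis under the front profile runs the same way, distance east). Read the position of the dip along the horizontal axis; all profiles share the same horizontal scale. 5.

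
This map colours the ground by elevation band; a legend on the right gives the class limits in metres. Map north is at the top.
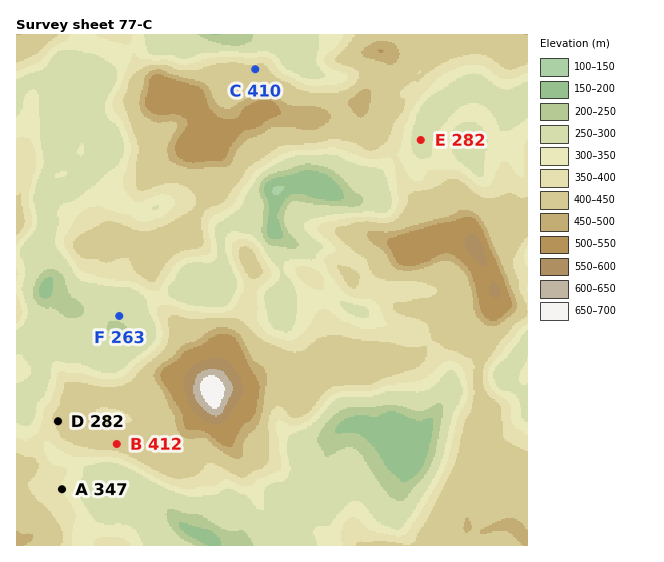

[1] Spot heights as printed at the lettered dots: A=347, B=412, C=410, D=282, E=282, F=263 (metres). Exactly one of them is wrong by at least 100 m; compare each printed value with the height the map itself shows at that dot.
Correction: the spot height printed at D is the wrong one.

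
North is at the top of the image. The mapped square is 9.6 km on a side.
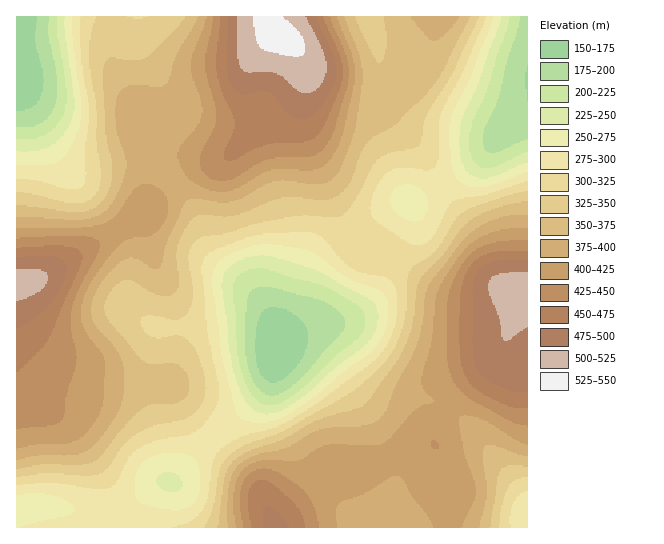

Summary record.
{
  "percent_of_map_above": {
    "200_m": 94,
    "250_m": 88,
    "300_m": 73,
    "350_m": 54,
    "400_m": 30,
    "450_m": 12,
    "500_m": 3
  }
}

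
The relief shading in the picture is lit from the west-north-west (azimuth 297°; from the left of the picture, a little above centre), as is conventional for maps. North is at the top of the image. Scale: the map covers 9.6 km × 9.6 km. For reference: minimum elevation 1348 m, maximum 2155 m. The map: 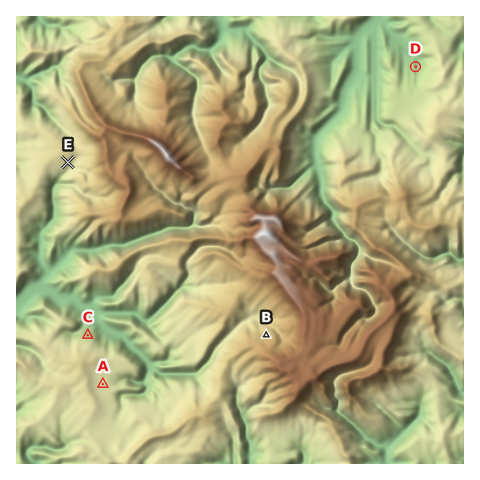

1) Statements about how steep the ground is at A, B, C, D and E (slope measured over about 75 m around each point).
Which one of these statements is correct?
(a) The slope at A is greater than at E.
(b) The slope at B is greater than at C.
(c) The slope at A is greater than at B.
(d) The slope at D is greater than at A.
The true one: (d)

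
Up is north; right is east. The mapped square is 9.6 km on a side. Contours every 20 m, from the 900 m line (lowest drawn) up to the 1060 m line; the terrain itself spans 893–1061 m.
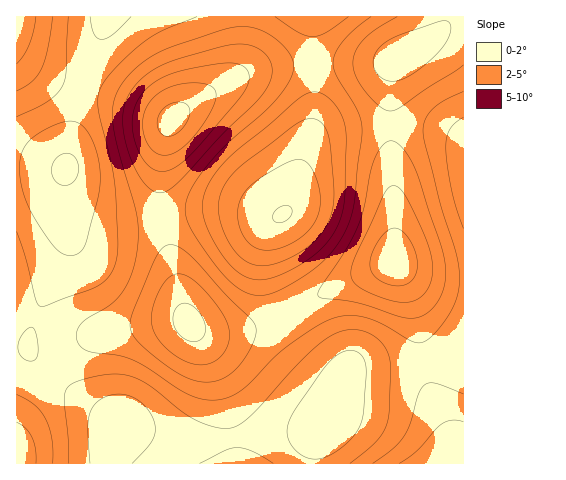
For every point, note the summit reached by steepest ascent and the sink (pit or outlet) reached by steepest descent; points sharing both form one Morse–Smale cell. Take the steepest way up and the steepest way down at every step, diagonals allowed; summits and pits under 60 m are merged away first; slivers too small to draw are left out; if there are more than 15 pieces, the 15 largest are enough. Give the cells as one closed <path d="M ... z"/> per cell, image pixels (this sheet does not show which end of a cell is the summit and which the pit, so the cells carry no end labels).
<path d="M463 16l-149 1 0 102-20 76-6 14-7 7-14 1-23-6-24-1-93 12-36-1-9-4-8-8-7-16-1-22-2 32 3 42-3 12-22 44-12 32-2 15 6 10 27 26 57 40 54 17 27 2 60-9 53-3 8-2 9-9 13-37 8-12 10-4 54-5 48-9 2-2z"/><path d="M313 16l-205 0-2 2-26 77-9 41-5 32-10 2-40-3 1 297 447-1-1-111-40 9-55 5-18 5-8 12-13 37-7 8-6 2-57 4-48 8-22 1-31-6-40-13-70-51-14-15-6-10 7-29 29-62 3-12-3-42 2-32 1 22 7 16 11 10 12 3 30 0 93-12 15 0 32 7 11 0 10-8 6-14 20-76z"/><path d="M106 16l-90 1 1 149 39 4 10-2 5-32 9-41z"/>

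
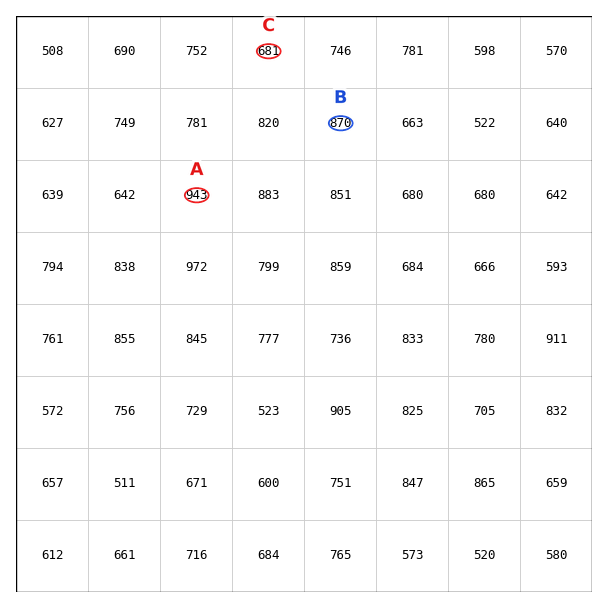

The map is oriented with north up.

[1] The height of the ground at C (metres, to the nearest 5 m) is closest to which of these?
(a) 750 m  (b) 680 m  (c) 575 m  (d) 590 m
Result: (b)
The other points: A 945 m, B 870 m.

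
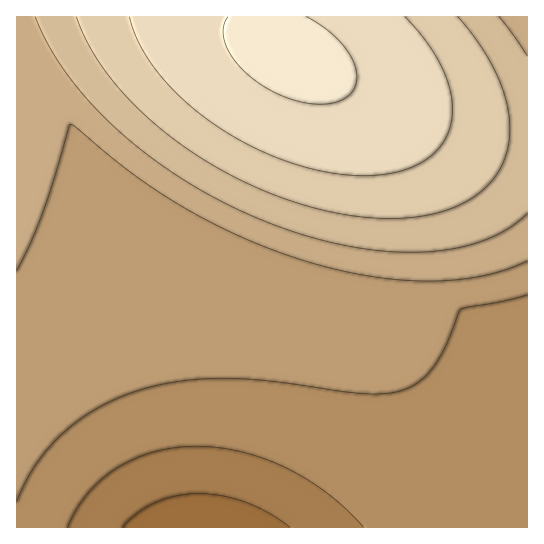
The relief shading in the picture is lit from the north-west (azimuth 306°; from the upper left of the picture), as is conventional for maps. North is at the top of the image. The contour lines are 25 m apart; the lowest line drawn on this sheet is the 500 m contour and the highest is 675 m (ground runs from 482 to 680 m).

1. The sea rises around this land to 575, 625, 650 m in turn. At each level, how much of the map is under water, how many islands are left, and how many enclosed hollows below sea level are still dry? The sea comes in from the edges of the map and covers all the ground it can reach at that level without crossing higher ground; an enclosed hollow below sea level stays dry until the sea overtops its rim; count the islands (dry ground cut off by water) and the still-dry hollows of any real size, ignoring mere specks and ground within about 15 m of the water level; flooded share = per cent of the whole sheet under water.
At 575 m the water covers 57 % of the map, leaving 0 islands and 0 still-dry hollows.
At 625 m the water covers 75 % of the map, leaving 0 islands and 0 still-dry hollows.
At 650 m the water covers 85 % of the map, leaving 0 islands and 0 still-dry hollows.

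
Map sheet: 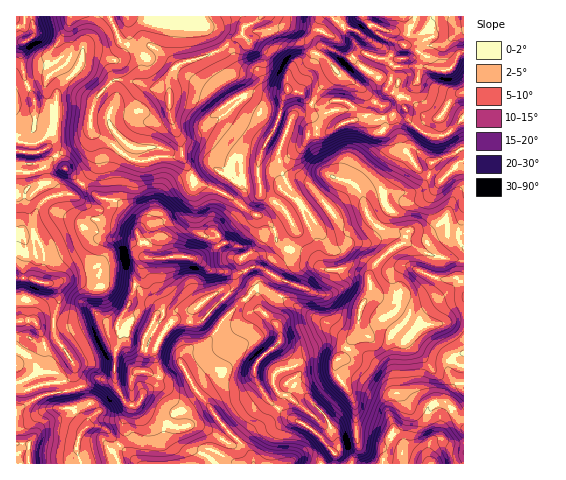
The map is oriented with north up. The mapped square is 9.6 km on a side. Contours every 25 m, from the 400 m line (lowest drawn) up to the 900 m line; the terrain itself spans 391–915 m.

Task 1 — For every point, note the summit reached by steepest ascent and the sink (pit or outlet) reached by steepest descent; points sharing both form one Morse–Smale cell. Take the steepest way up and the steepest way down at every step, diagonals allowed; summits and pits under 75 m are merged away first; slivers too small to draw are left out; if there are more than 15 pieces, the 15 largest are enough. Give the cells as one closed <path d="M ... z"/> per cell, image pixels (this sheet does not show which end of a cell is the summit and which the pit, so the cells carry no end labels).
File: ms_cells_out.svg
<path d="M463 16l-201 0-9 7-9 4-2 7 2 3-5-1-4 2-19 14-38 13-9 11 0 30 2 13 10 24 1 12 11 26 34 13 23 18 14 6 9 9 3 14 12 8 7-20-14-26 9-15-10-17-18-15 9 6 10-1 18-11 5-5 5-11 16 0 19-12 20-6 8 3 14-1 19-10 4 12 12 12 13 4 7 0 7-3 15 25z"/><path d="M260 16l-189 0-5 15-16 23-1 9 4 10 13-9 19 21 13 11-7 17 1 31 4 17-3 10-11 14 17 13 21 5 18 17-1 14 5 18 5 6-5 6-1 12-6 9-6 20-11 20 2 17-5 11-1 16 2 17 8 16 5 2 8 0 5-8 16-17 2-8-5-15-3-4-6-3 8-19 10-14 8 6 28 0 33-34 2-5 11 15 10-11-14-15 10-5 6 0 13 7 18-22-2-4-4-1-7-6-3-14-9-9-14-6-23-18-34-13-11-26-1-12-10-24-2-13 0-30 9-11 43-15 14-12 8-2 1-9 9-4z"/><path d="M39 163l-23 1 1 226 9 0 19-6 21-3 8-9 2 9 4 6 16-8 10 1 8-4 1-23 5-11-2-17 11-20 6-20 6-9 1-12 5-6-5-6-5-18 1-14-8-10-12-8-21-5-15-13-9 10-17 0-2-6-8-7-2-12z"/><path d="M405 108l-19 10-14 1-8-3-20 6-19 12-16 0-5 11-19 15-14 2-8-3 17 12 10 17-9 15 14 26-5 20 19 5 14 15 21 0 7 4 12 1 6 4 1-5 5-9 16-15 13-7 5-11 16 5 12-4 27 2 0-75-16-26-7 3-7 0-13-4-12-12z"/><path d="M376 297l-7 0-7 7-5 28-12 22-9 6 0 2-16-4-13 0-13 9 2 9-9 7 7 3 5-5 33-9 3-6 2 9 13 17 6 15 2 44-6 12 79 1-3-9 1-10 11-10 3-18 11-8-6-10 4-10 6-5 6-1 0-16-10-5-28-21-8-9 5-7-10-3-25-19z"/><path d="M410 231l-3 1-4 12-12 5-16 15-5 9-1 5-6-4-12-1-7-4-21 0-14-15-17-5-3 1-2 7-16 17-13-7-6 0-10 5 15 17 10 0 79 47 7 0 3-3 5-27 7-8 8-1 6 3 31 22 10 3-5 7 12 14 24 16 9 4 1-131-12-3-15 0-12 4z"/><path d="M235 283l-2 5-31 32-30 2-8-6-7 9-11 24 8 5 6 22-3 6-15 14-5 8-9 1 0 7-5 11 1 14-9 11 0 7 4 9 135-1-6-12-25-26-27-35-15-27 1-8 6-7 15-4 7-5 11-17 20-20 5-3z"/><path d="M70 16l-54 1 0 134 22 1 9-4 5 1 11 17 19 18 11-13 3-10-4-17-1-31 7-17-11-9-21-23-13 9-4-10 1-9 16-23z"/><path d="M245 300l-4 2-20 20-11 17-7 5-15 4-7 10 0 5 15 27 27 35 20 20 1-4 7-9 16-10 11-13-11-11-7-10-6-18 6-12 18-14 3-7-3-10-14-15-12-4z"/><path d="M78 388l-38 8-24 14 0 34 13 1-1 14 1 5 52-1-4-11 0-6 2-9 7-12-13-15 9-8z"/><path d="M115 373l-4 6-15 0-17 9 3 14-9 8 13 15-7 12-2 9 0 6 5 12 37-1-4-8 0-7 9-11-1-14 5-11 0-7-12-19z"/><path d="M264 288l-8 2 3 17 19 20 3 9-3 8 16 22 13-8 13 0 15 3 10-7 9-20-12 0-15-11z"/><path d="M279 409l-12 13-16 9-7 10 0 5 8 9 3 9 81-1-2-10-16-19-13-10-17-7z"/><path d="M335 366l-3 6-33 9-4 5 30 30 12 21 2 8-5 7 2 11 15 1 7-13-2-44-6-15-13-17z"/><path d="M463 384l-5 0-6 5-4 13 6 7-11 8-3 18-11 10-1 10 4 9 32-1z"/>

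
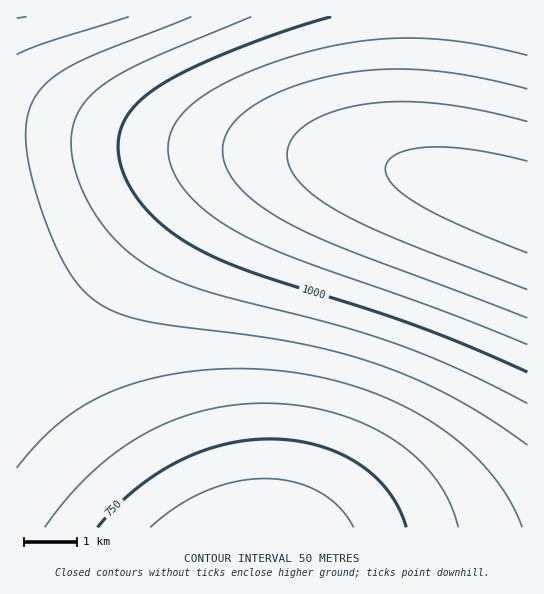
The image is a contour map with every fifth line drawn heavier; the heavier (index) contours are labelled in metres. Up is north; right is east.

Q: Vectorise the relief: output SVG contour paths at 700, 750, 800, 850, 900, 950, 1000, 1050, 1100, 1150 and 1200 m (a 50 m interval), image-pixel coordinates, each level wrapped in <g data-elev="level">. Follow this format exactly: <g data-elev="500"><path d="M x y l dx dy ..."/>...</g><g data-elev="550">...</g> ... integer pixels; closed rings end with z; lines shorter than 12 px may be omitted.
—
<g data-elev="700"><path d="M150 527l27-20 28-16 30-9 30-3 28 3 25 9 12 8 9 8 15 20"/></g><g data-elev="750"><path d="M97 527l18-19 20-18 20-15 22-13 22-10 24-7 23-5 24-1 24 2 23 4 21 8 20 10 17 14 13 14 11 18 7 18"/></g><g data-elev="800"><path d="M45 527l21-28 24-25 25-21 28-18 28-14 31-10 31-6 32-2 34 3 34 6 30 11 28 15 24 19 20 21 14 24 9 25"/></g><g data-elev="850"><path d="M17 468l24-29 25-21 27-18 30-13 38-11 40-6 41-1 43 2 41 7 39 12 36 15 33 18 30 23 25 25 19 27 14 29"/><path d="M129 17l-81 25-31 12"/></g><g data-elev="900"><path d="M191 17l-89 34-31 15-14 9-11 8-9 11-6 11-4 14-1 18 2 20 4 22 9 31 12 31 12 23 12 19 11 12 13 10 14 7 18 6 33 7 85 10 44 8 46 10 42 13 38 15 36 18 35 22 35 24"/></g><g data-elev="950"><path d="M251 17l-87 36-34 16-28 17-19 18-6 11-4 12-2 14 1 14 3 16 7 18 8 17 11 16 14 18 18 16 19 13 23 11 42 14 113 29 61 19 66 26 70 35"/></g><g data-elev="1000"><path d="M331 17l-57 18-60 23-41 20-29 19-17 18-5 11-3 11-1 12 2 12 9 25 14 20 19 19 24 17 27 15 49 19 155 50 51 20 59 26"/></g><g data-elev="1050"><path d="M527 55l-58-12-54-5-50 3-54 10-30 9-31 11-26 12-20 12-15 12-12 14-7 13-2 15 1 10 4 11 6 12 8 11 22 21 30 19 55 25 141 50 92 36"/></g><g data-elev="1100"><path d="M527 89l-54-13-50-6-45 0-44 5-45 13-20 9-16 9-14 11-9 10-5 11-2 12 3 17 12 19 21 19 27 17 27 13 35 15 179 68"/></g><g data-elev="1150"><path d="M527 122l-48-12-41-6-37-2-35 2-32 7-26 12-9 7-7 8-4 8-1 9 3 14 11 14 16 15 23 15 60 28 127 49"/></g><g data-elev="1200"><path d="M527 161l-54-11-23-3-21 0-19 2-13 5-9 7-3 8 2 8 7 9 11 9 14 10 43 21 65 27"/></g>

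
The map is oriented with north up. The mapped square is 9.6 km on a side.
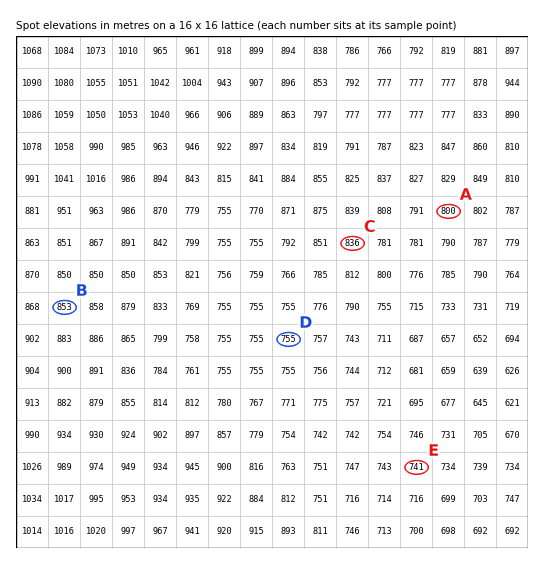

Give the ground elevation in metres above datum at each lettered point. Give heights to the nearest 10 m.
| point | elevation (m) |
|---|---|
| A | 800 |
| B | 850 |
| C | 840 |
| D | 750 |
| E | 740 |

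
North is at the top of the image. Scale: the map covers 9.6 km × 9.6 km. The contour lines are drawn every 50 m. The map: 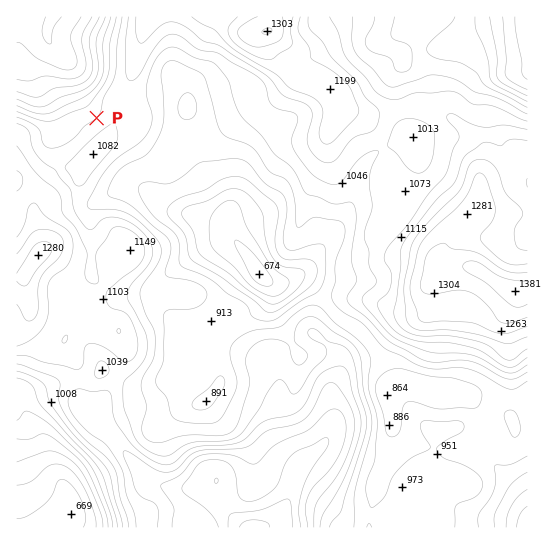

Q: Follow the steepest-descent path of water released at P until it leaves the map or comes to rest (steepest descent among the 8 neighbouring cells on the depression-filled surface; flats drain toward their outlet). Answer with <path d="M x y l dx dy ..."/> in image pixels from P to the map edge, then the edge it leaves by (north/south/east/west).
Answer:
<path d="M97 118l-20-20 0-23-4-6-6-6 0-1-16-16-4-8 0-11 6-10"/>
exit: north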